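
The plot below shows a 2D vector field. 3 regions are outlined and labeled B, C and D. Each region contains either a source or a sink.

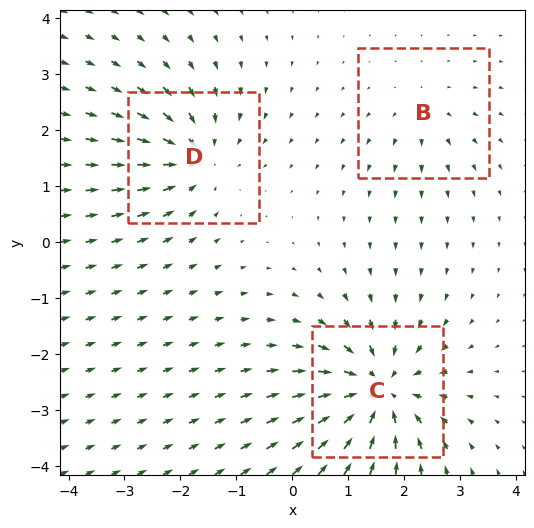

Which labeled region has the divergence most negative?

Divergence at each region's feature centre — B: about +2, C: about -6, D: about -4. Region C is most negative.

C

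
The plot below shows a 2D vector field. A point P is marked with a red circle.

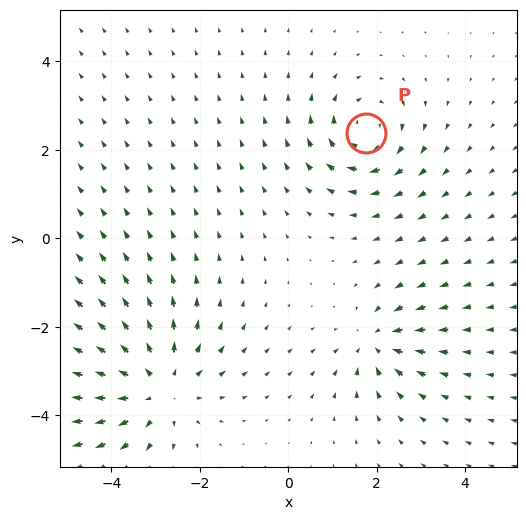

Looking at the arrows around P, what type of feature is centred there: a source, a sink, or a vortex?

At P (1.8, 2.4) the arrows circulate clockwise. Divergence ≈0, curl about -4 — near-zero divergence with nonzero curl is a vortex.

vortex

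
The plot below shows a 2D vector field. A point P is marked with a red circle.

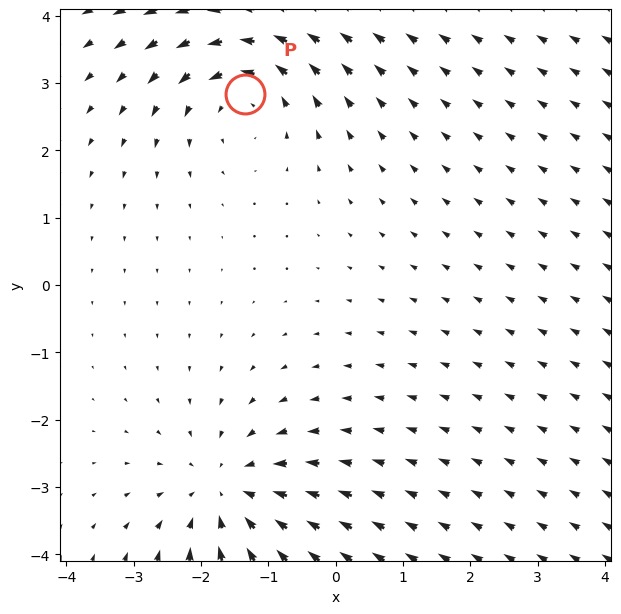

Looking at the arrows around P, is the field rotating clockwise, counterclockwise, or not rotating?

counterclockwise

Near P at (-1.4, 2.8) the arrows circulate counterclockwise. The curl (z-component) there is about +3; positive curl means counterclockwise rotation.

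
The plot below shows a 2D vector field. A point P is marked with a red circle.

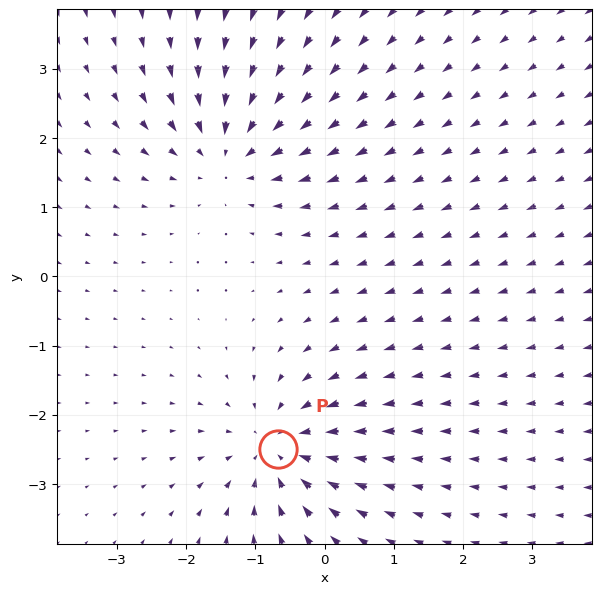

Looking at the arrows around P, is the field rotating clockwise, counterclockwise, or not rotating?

not rotating

Near P at (-0.7, -2.5) the arrows show no circulation. The curl there is ≈0.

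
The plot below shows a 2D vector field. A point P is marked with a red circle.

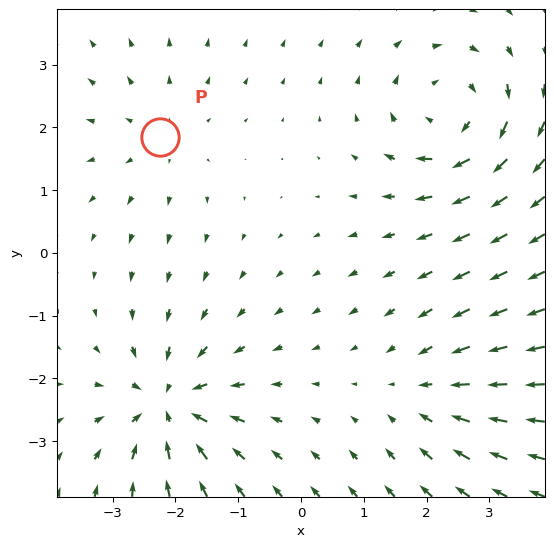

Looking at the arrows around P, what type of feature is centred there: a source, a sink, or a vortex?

At P (-2.2, 1.8) the arrows spread outward. Divergence about +2, curl ≈0 — positive divergence with near-zero curl is a source.

source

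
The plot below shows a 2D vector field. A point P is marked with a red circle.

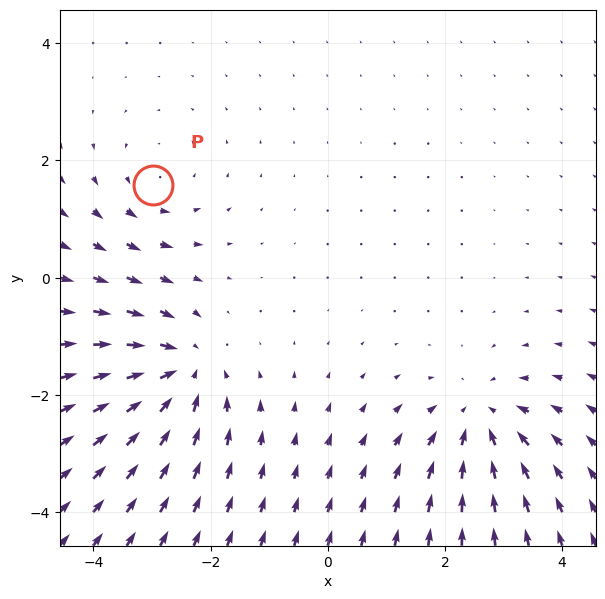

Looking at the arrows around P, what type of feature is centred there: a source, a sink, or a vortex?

At P (-3.0, 1.6) the arrows circulate counterclockwise. Divergence ≈0, curl about +3 — near-zero divergence with nonzero curl is a vortex.

vortex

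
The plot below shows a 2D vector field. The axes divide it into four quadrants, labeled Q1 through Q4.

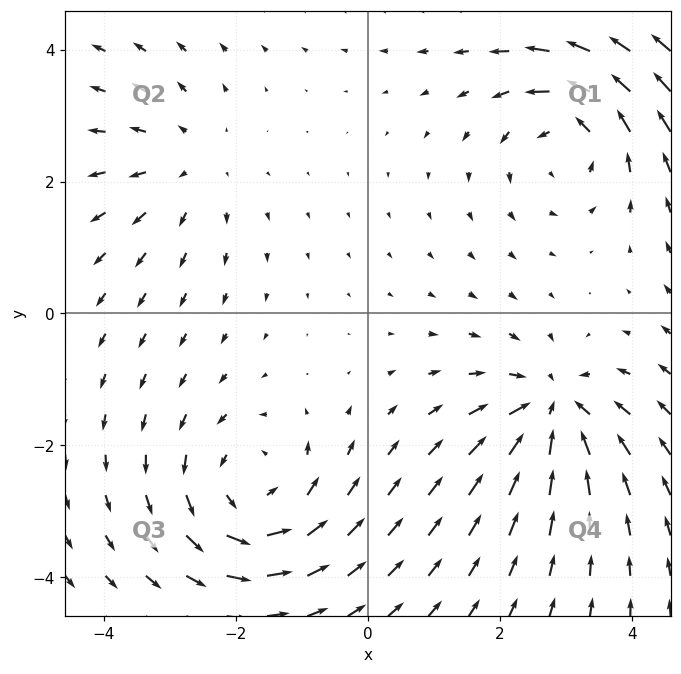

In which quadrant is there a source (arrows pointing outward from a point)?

The source sits at approximately (-2.7, 2.3), which lies in quadrant Q2. The divergence there is about +3, positive as expected for a source.

Q2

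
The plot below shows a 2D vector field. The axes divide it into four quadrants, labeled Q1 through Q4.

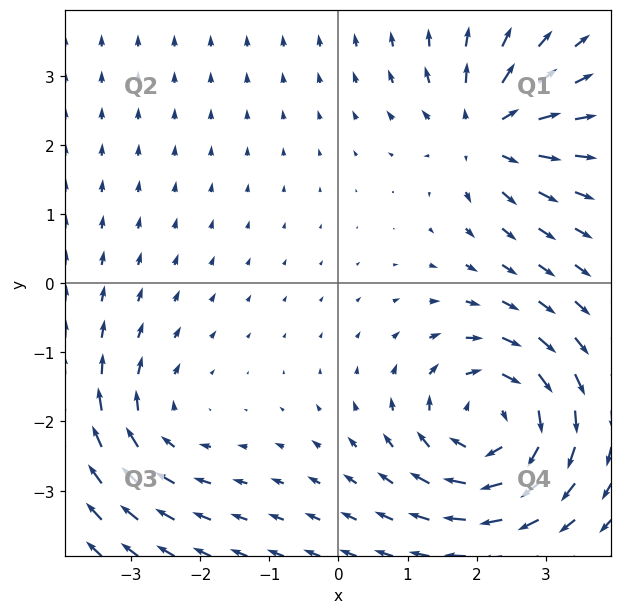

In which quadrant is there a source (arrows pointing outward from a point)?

The source sits at approximately (2.1, 2.2), which lies in quadrant Q1. The divergence there is about +5, positive as expected for a source.

Q1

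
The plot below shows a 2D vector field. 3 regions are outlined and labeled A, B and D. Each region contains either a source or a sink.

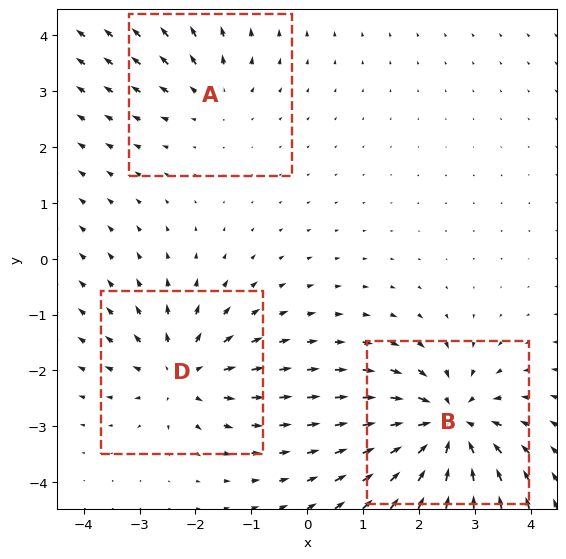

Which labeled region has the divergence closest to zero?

A

Divergence at each region's feature centre — A: about +2, B: about -6, D: about +4. Region A is closest to zero.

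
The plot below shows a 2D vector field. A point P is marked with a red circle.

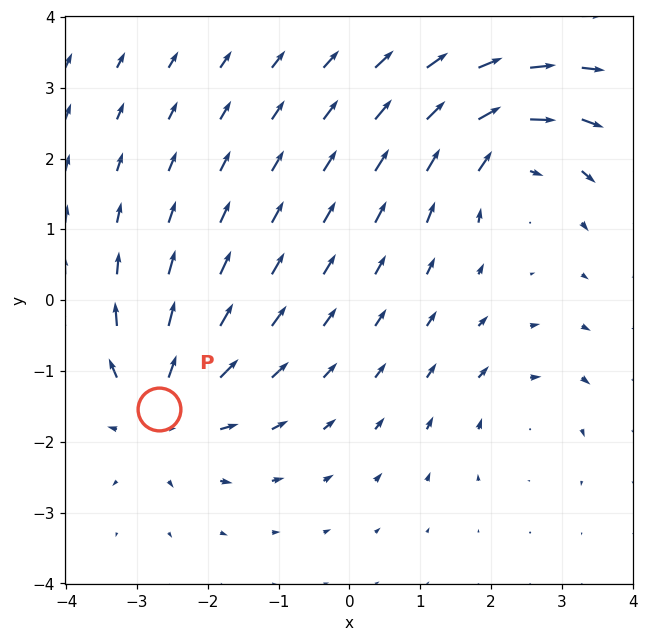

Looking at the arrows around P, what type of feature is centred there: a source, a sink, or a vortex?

source

At P (-2.7, -1.5) the arrows spread outward. Divergence about +5, curl ≈0 — positive divergence with near-zero curl is a source.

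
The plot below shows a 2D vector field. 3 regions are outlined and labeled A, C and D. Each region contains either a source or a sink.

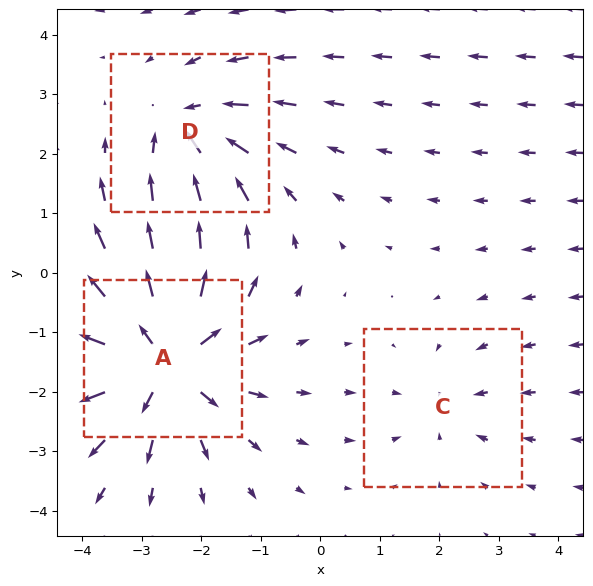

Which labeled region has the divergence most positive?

A

Divergence at each region's feature centre — A: about +5, C: about -2, D: about -3. Region A is most positive.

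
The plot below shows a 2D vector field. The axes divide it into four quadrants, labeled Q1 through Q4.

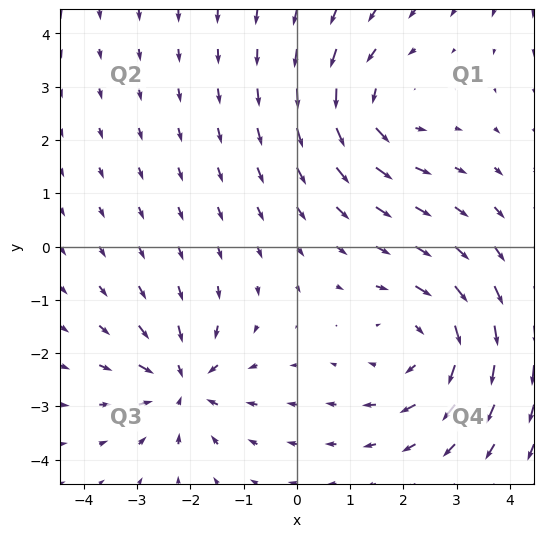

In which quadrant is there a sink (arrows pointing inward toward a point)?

The sink sits at approximately (-2.1, -2.6), which lies in quadrant Q3. The divergence there is about -4, negative as expected for a sink.

Q3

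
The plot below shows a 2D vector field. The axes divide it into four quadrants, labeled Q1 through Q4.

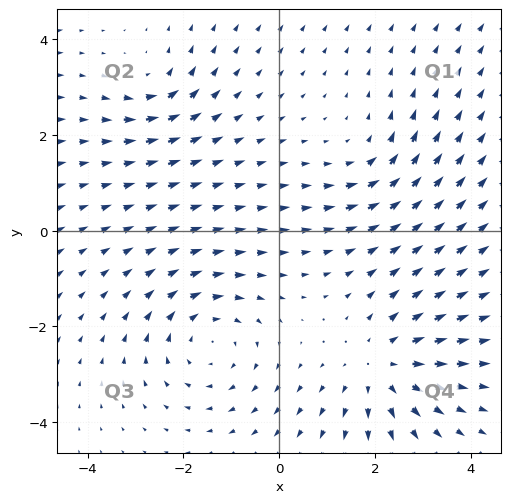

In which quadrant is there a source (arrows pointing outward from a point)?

Q4

The source sits at approximately (2.2, -2.8), which lies in quadrant Q4. The divergence there is about +4, positive as expected for a source.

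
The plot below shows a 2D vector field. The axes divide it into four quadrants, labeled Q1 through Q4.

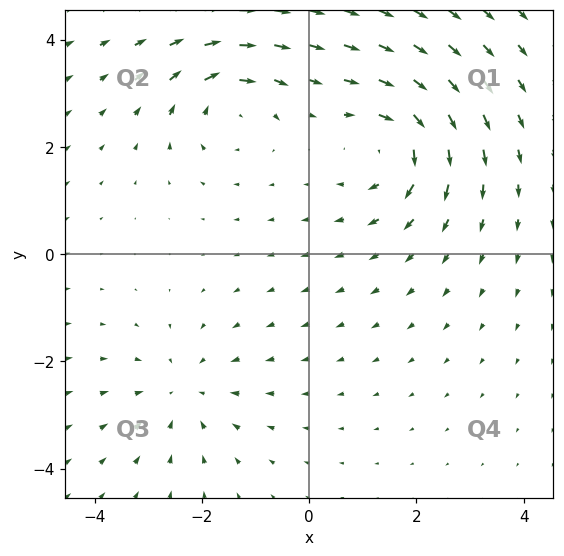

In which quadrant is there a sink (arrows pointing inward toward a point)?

The sink sits at approximately (-2.3, -2.6), which lies in quadrant Q3. The divergence there is about -3, negative as expected for a sink.

Q3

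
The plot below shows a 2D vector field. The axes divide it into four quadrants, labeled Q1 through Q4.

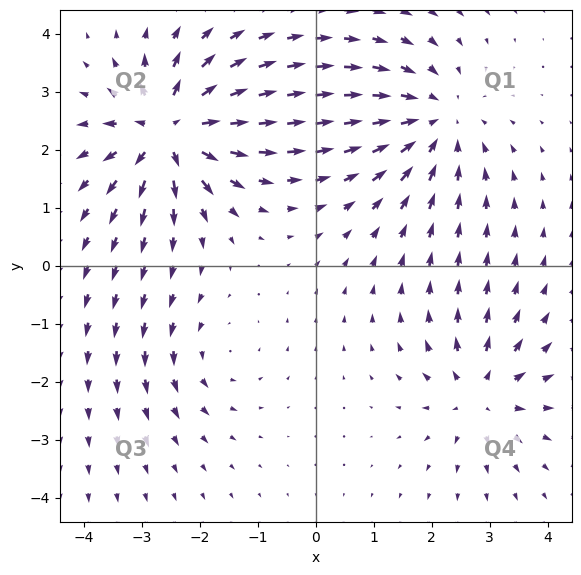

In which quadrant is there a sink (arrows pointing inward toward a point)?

Q1

The sink sits at approximately (2.1, 2.5), which lies in quadrant Q1. The divergence there is about -4, negative as expected for a sink.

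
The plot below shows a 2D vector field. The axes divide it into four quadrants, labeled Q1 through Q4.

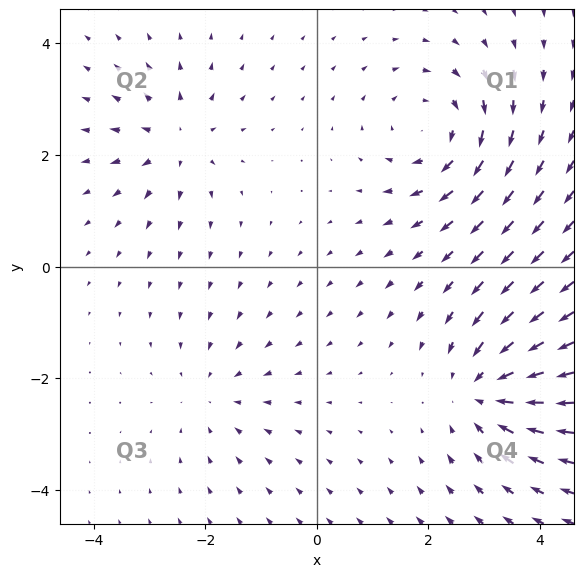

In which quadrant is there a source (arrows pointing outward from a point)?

The source sits at approximately (-2.5, 2.3), which lies in quadrant Q2. The divergence there is about +4, positive as expected for a source.

Q2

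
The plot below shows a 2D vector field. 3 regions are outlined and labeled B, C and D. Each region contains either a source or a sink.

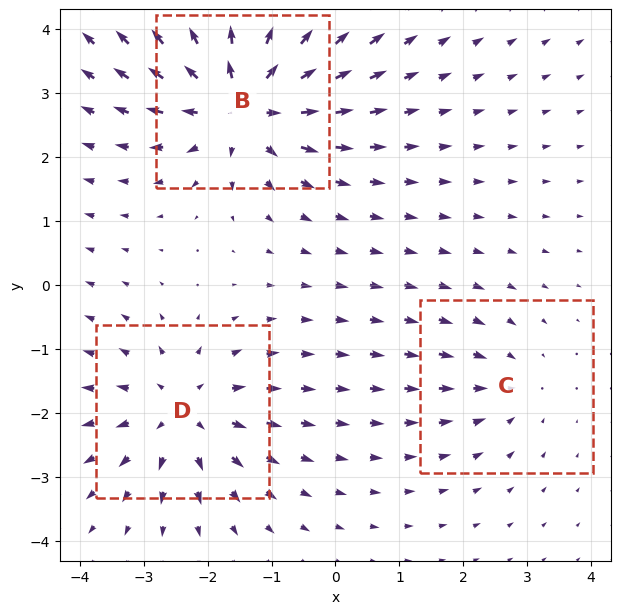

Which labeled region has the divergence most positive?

B

Divergence at each region's feature centre — B: about +5, C: about -2, D: about +4. Region B is most positive.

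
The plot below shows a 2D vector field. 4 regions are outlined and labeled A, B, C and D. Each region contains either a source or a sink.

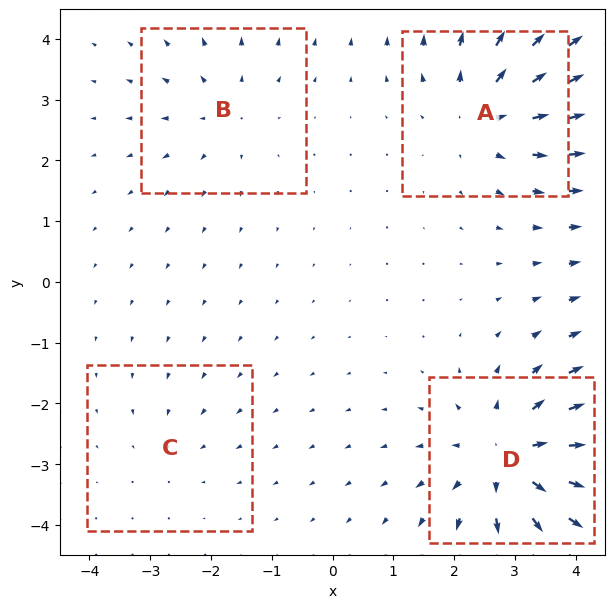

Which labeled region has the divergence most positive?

Divergence at each region's feature centre — A: about +5, B: about +3, C: about -2, D: about +7. Region D is most positive.

D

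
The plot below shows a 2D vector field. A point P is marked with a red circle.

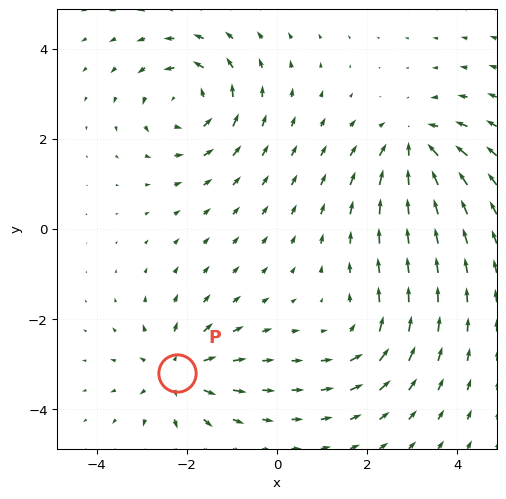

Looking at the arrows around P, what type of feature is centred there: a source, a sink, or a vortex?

source

At P (-2.2, -3.2) the arrows spread outward. Divergence about +4, curl ≈0 — positive divergence with near-zero curl is a source.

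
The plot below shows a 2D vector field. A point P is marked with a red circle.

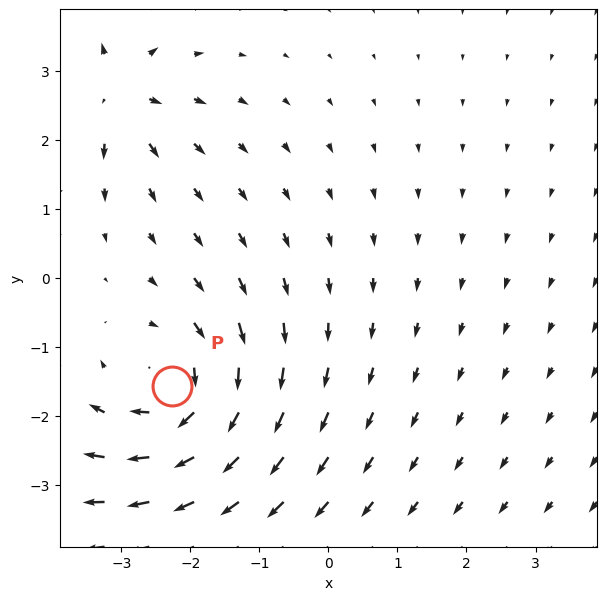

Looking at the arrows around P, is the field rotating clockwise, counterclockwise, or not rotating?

Near P at (-2.3, -1.6) the arrows circulate clockwise. The curl (z-component) there is about -5; negative curl means clockwise rotation.

clockwise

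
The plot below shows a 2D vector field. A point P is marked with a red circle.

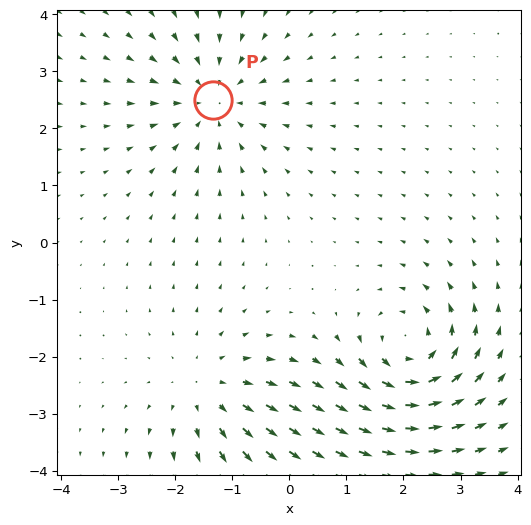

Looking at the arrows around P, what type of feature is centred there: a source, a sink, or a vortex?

At P (-1.3, 2.5) the arrows converge inward. Divergence about -3, curl ≈0 — negative divergence with near-zero curl is a sink.

sink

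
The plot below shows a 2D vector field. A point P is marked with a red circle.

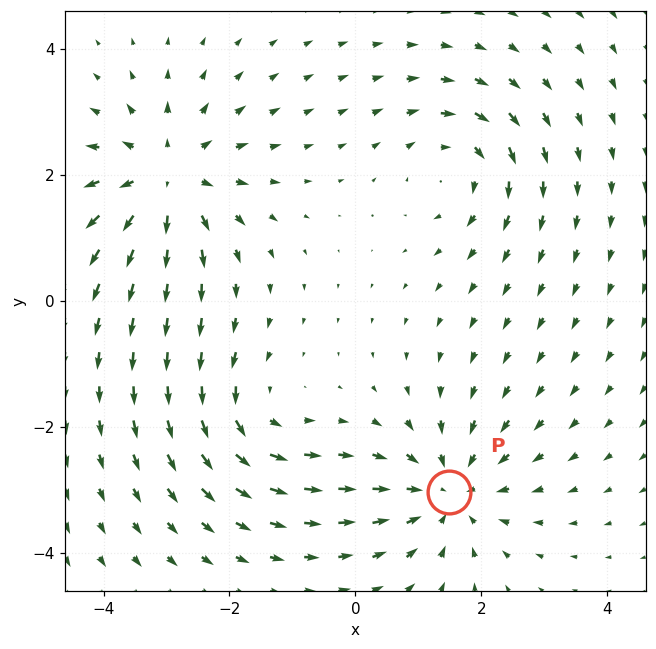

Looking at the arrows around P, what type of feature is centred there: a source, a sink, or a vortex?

sink

At P (1.5, -3.0) the arrows converge inward. Divergence about -5, curl ≈0 — negative divergence with near-zero curl is a sink.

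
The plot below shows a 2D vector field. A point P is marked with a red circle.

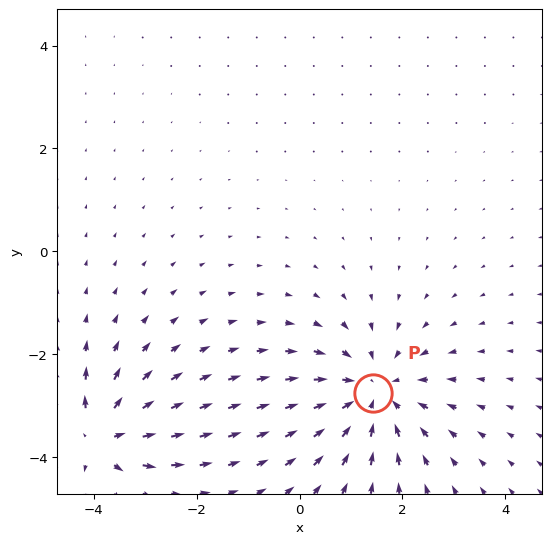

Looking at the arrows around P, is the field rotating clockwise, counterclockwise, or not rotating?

Near P at (1.4, -2.7) the arrows show no circulation. The curl there is ≈0.

not rotating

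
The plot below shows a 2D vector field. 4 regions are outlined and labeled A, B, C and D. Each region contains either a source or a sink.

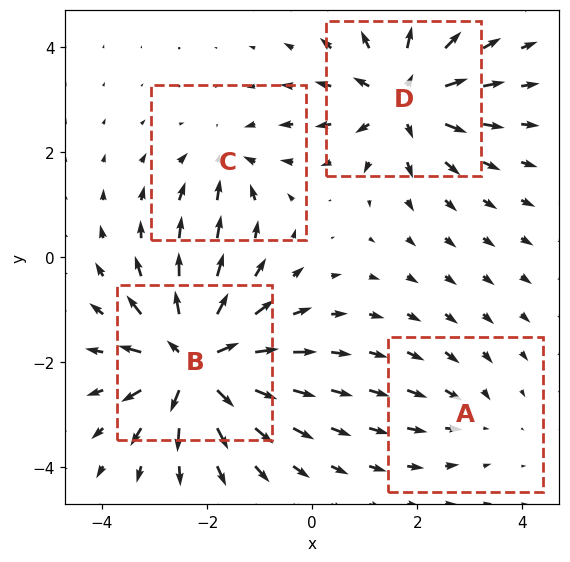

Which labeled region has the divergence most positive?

Divergence at each region's feature centre — A: about -2, B: about +8, C: about -4, D: about +6. Region B is most positive.

B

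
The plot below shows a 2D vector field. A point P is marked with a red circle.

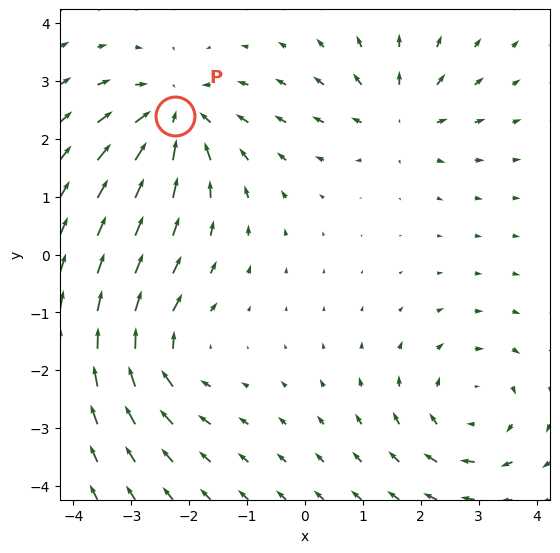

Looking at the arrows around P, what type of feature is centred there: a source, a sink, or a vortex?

sink

At P (-2.2, 2.4) the arrows converge inward. Divergence about -4, curl ≈0 — negative divergence with near-zero curl is a sink.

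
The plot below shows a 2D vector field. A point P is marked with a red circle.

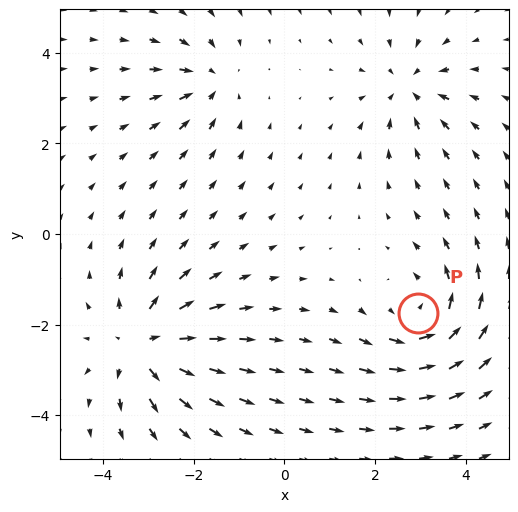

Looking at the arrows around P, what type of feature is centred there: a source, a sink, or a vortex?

At P (3.0, -1.8) the arrows circulate counterclockwise. Divergence ≈0, curl about +4 — near-zero divergence with nonzero curl is a vortex.

vortex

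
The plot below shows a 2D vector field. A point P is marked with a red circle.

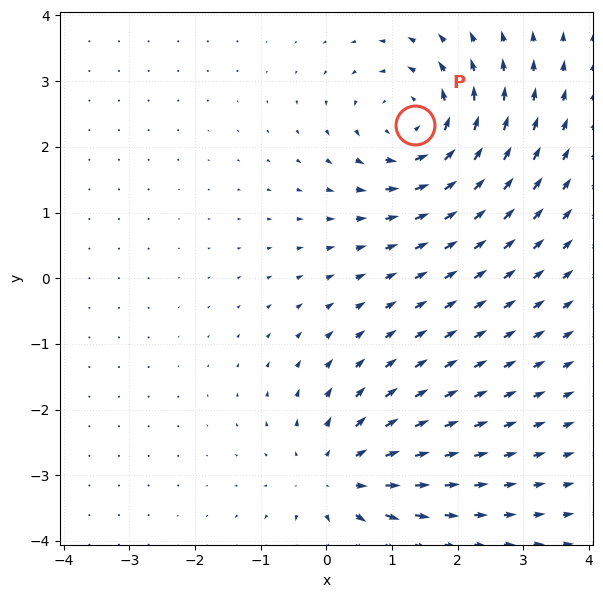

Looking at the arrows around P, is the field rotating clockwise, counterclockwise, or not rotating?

Near P at (1.3, 2.3) the arrows circulate counterclockwise. The curl (z-component) there is about +5; positive curl means counterclockwise rotation.

counterclockwise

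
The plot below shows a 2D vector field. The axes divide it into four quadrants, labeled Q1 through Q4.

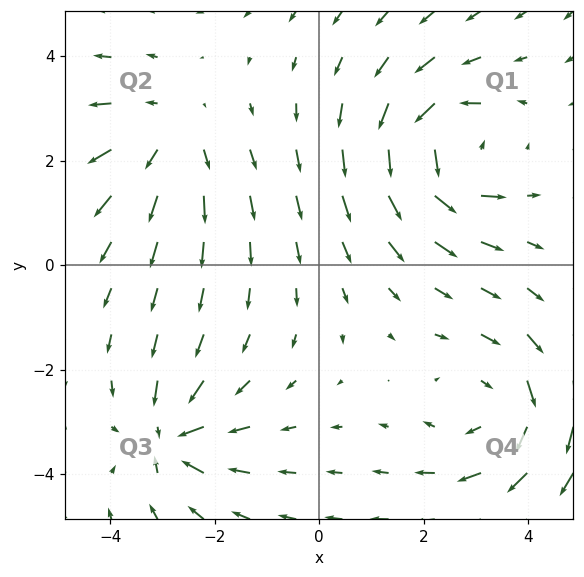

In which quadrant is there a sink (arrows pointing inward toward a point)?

The sink sits at approximately (-2.9, -3.3), which lies in quadrant Q3. The divergence there is about -4, negative as expected for a sink.

Q3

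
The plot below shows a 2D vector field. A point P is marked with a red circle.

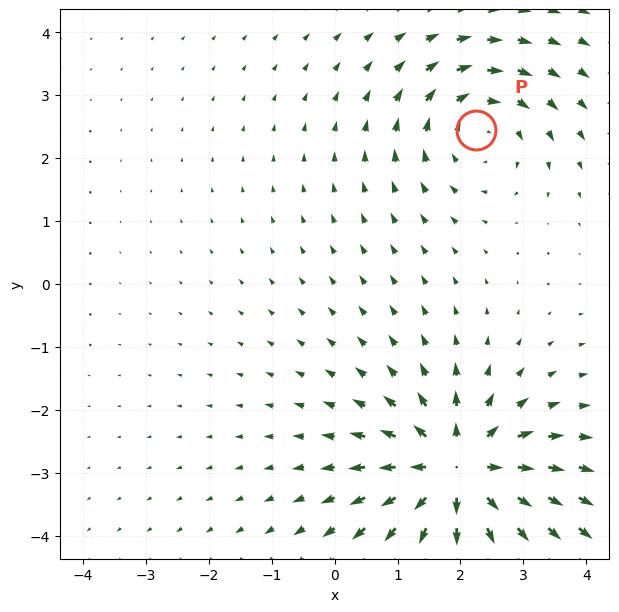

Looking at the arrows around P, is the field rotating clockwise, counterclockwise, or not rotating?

clockwise

Near P at (2.2, 2.4) the arrows circulate clockwise. The curl (z-component) there is about -3; negative curl means clockwise rotation.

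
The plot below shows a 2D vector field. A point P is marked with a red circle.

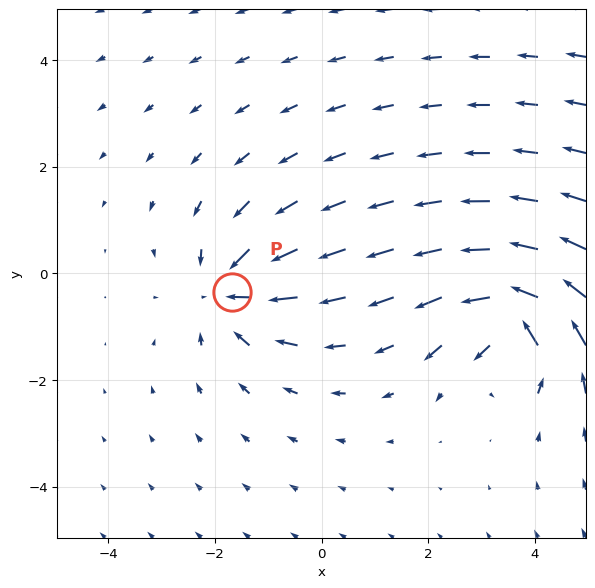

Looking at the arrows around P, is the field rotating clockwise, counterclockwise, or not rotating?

Near P at (-1.7, -0.3) the arrows show no circulation. The curl there is ≈0.

not rotating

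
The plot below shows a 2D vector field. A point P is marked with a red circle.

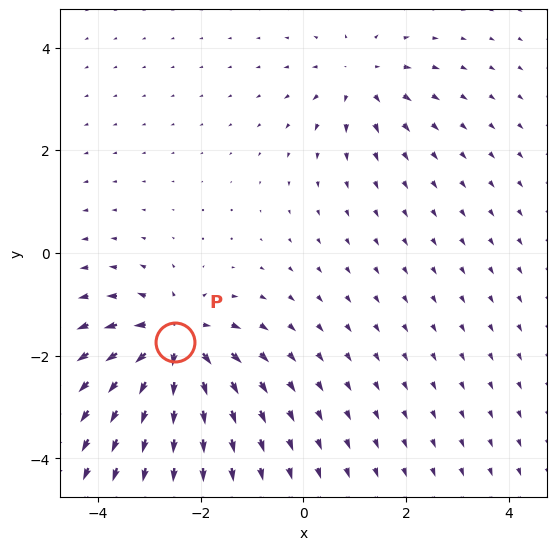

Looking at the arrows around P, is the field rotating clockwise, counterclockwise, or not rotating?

not rotating

Near P at (-2.5, -1.7) the arrows show no circulation. The curl there is ≈0.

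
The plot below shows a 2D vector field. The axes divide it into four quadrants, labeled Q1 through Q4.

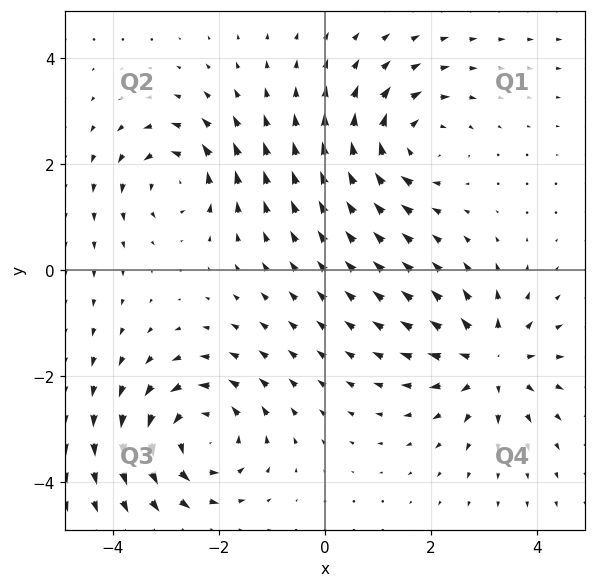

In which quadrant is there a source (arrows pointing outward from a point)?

Q4

The source sits at approximately (3.1, -1.7), which lies in quadrant Q4. The divergence there is about +5, positive as expected for a source.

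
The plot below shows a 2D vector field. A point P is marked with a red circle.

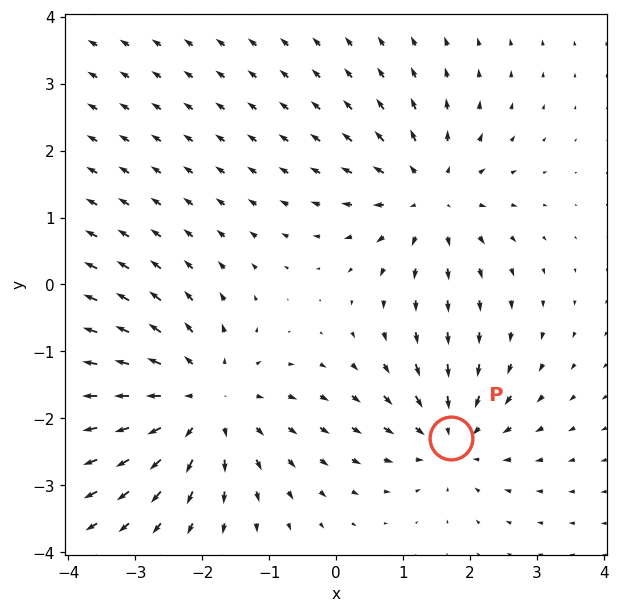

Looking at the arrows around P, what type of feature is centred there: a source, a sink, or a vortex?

sink

At P (1.7, -2.3) the arrows converge inward. Divergence about -4, curl ≈0 — negative divergence with near-zero curl is a sink.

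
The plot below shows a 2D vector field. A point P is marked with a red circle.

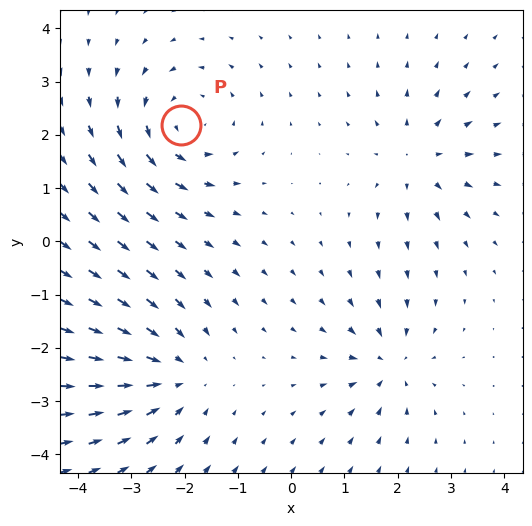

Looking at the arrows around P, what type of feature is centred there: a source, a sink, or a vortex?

At P (-2.1, 2.2) the arrows circulate counterclockwise. Divergence ≈0, curl about +4 — near-zero divergence with nonzero curl is a vortex.

vortex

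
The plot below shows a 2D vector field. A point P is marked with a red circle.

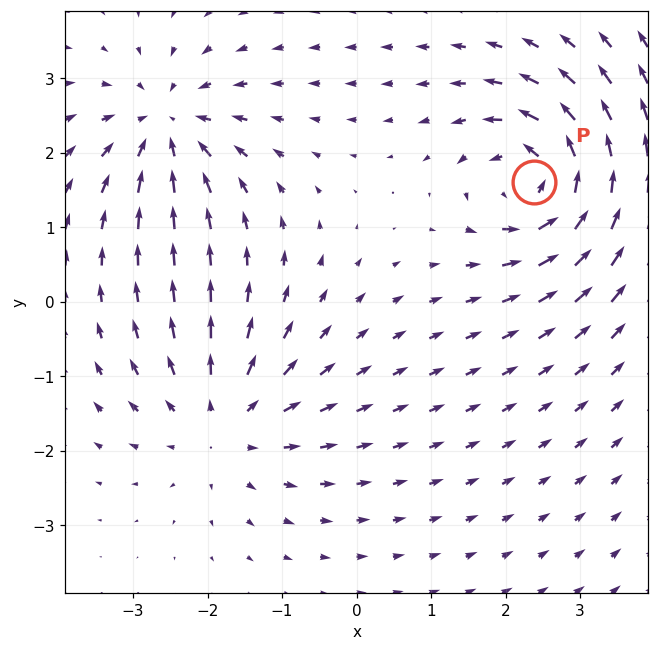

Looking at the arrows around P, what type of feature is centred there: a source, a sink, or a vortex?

At P (2.4, 1.6) the arrows circulate counterclockwise. Divergence ≈0, curl about +7 — near-zero divergence with nonzero curl is a vortex.

vortex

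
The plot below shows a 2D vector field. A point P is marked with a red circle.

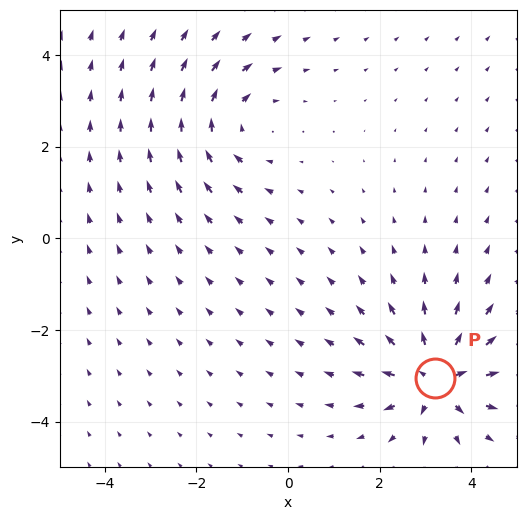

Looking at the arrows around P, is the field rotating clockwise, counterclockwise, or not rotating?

Near P at (3.2, -3.0) the arrows show no circulation. The curl there is ≈0.

not rotating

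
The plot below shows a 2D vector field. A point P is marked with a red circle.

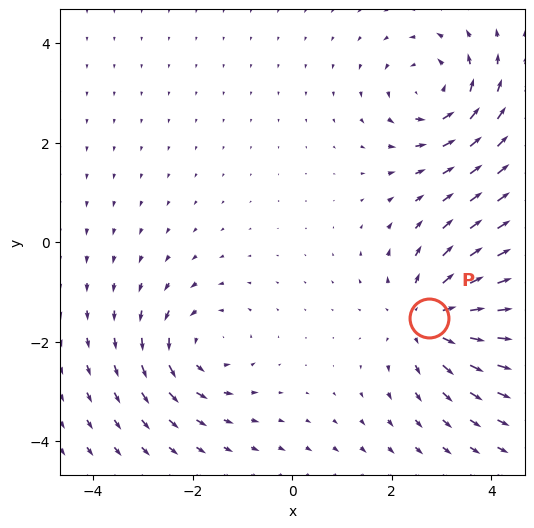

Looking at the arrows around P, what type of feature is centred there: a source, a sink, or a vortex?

source

At P (2.7, -1.5) the arrows spread outward. Divergence about +4, curl ≈0 — positive divergence with near-zero curl is a source.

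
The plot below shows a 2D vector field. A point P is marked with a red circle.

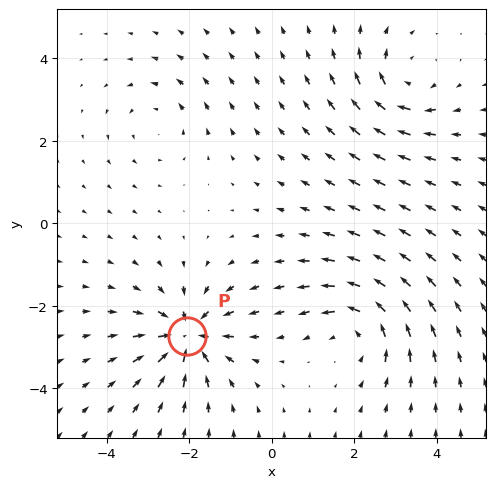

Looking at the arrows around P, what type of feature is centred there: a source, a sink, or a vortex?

At P (-2.0, -2.7) the arrows converge inward. Divergence about -6, curl ≈0 — negative divergence with near-zero curl is a sink.

sink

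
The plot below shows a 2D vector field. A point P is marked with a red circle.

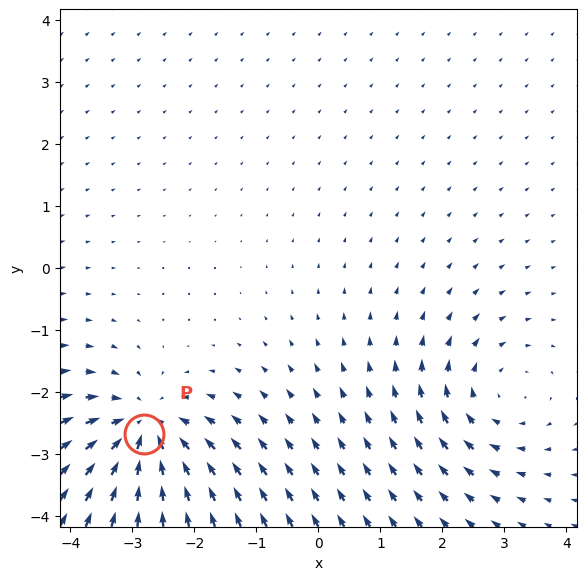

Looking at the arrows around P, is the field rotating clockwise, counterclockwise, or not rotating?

not rotating

Near P at (-2.8, -2.7) the arrows show no circulation. The curl there is ≈0.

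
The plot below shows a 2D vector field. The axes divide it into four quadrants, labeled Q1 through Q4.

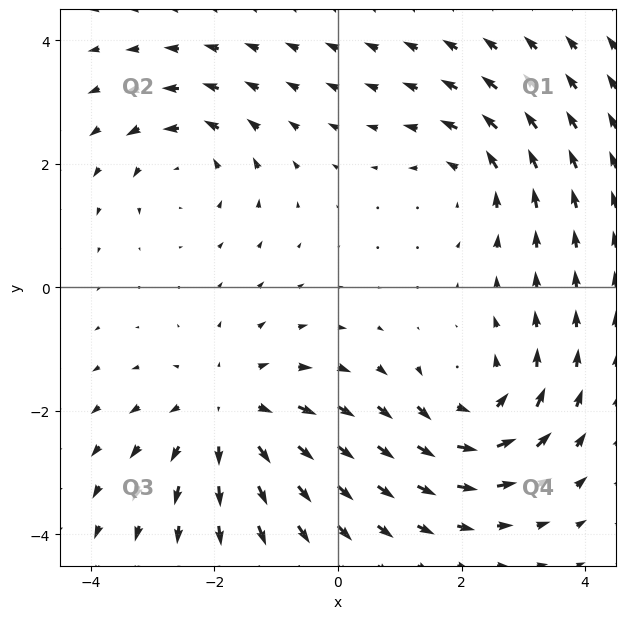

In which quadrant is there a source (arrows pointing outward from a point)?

The source sits at approximately (-1.8, -2.0), which lies in quadrant Q3. The divergence there is about +4, positive as expected for a source.

Q3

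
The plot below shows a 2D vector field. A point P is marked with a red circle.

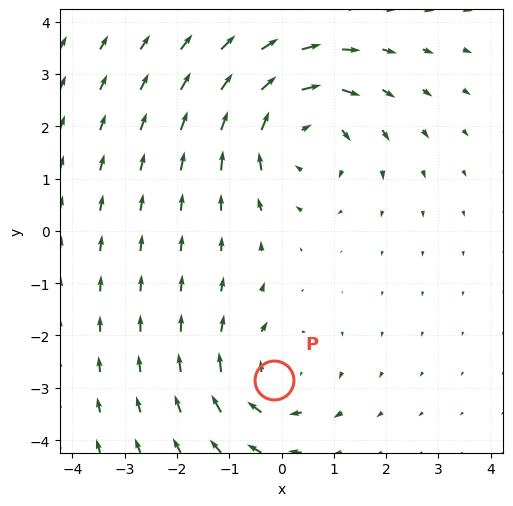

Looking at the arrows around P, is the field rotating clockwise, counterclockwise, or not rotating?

clockwise

Near P at (-0.1, -2.9) the arrows circulate clockwise. The curl (z-component) there is about -3; negative curl means clockwise rotation.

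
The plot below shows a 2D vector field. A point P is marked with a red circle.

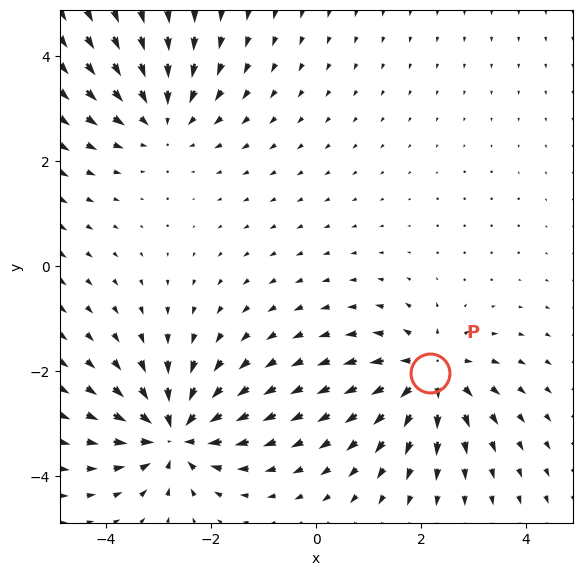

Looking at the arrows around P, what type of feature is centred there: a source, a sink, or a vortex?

source

At P (2.2, -2.0) the arrows spread outward. Divergence about +5, curl ≈0 — positive divergence with near-zero curl is a source.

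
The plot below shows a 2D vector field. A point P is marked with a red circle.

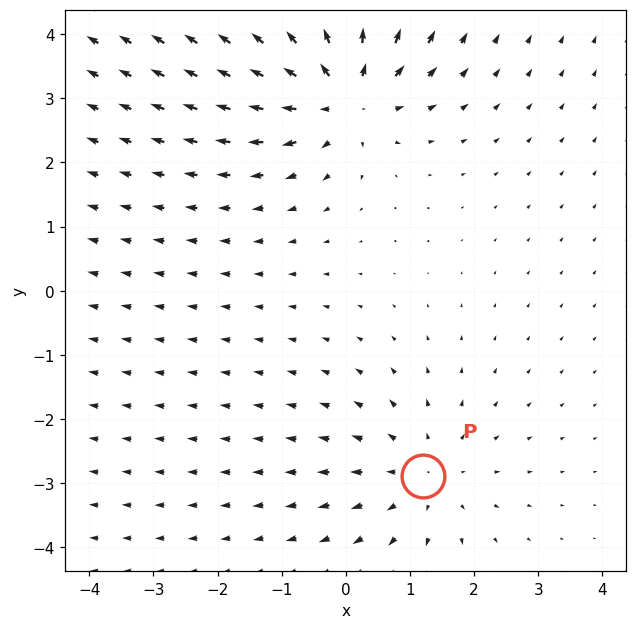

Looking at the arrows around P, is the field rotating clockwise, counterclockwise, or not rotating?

Near P at (1.2, -2.9) the arrows show no circulation. The curl there is ≈0.

not rotating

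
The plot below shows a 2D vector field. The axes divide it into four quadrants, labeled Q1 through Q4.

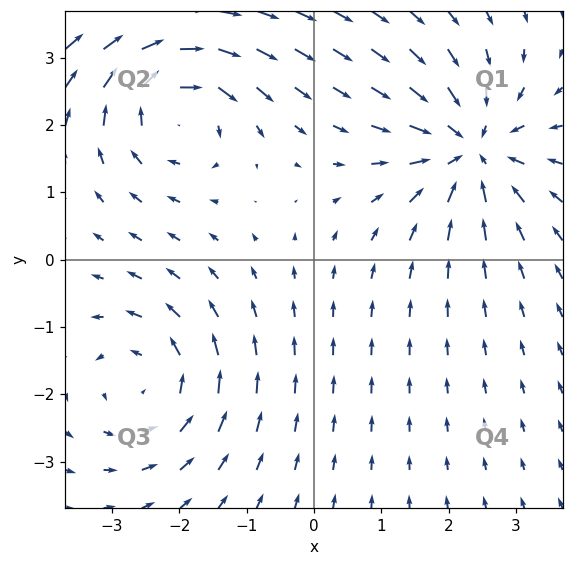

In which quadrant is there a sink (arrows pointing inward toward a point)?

The sink sits at approximately (2.3, 1.6), which lies in quadrant Q1. The divergence there is about -4, negative as expected for a sink.

Q1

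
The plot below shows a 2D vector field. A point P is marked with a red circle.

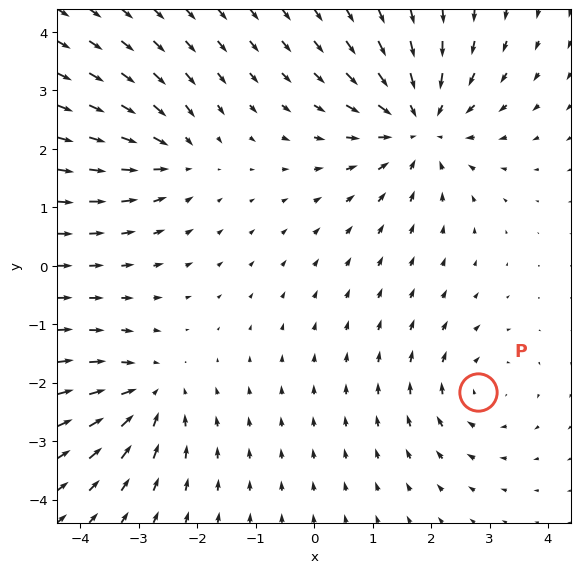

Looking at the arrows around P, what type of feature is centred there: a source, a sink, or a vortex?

At P (2.8, -2.2) the arrows circulate clockwise. Divergence ≈0, curl about -3 — near-zero divergence with nonzero curl is a vortex.

vortex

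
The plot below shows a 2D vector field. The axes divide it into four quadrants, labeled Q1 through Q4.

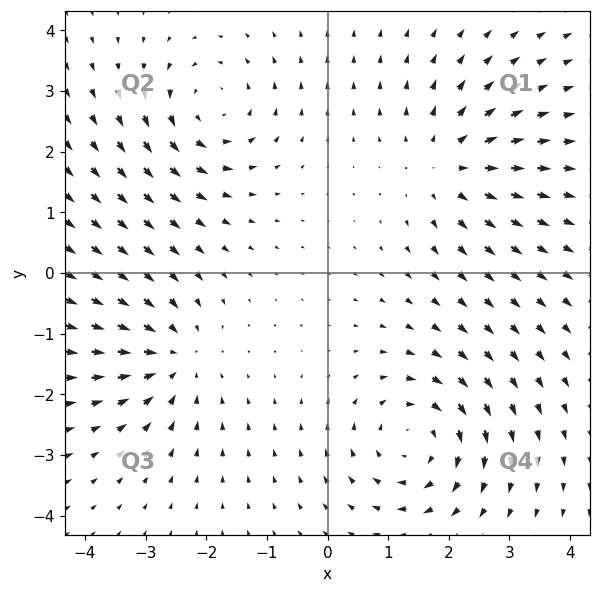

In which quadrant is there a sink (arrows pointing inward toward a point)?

The sink sits at approximately (-2.5, -1.4), which lies in quadrant Q3. The divergence there is about -5, negative as expected for a sink.

Q3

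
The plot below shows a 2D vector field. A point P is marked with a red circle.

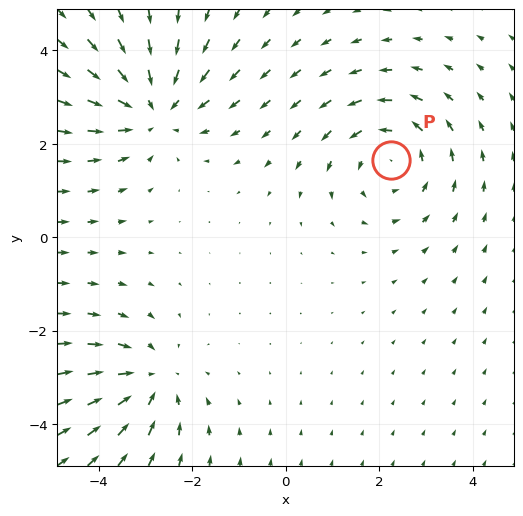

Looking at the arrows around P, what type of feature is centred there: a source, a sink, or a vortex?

vortex

At P (2.2, 1.7) the arrows circulate counterclockwise. Divergence ≈0, curl about +3 — near-zero divergence with nonzero curl is a vortex.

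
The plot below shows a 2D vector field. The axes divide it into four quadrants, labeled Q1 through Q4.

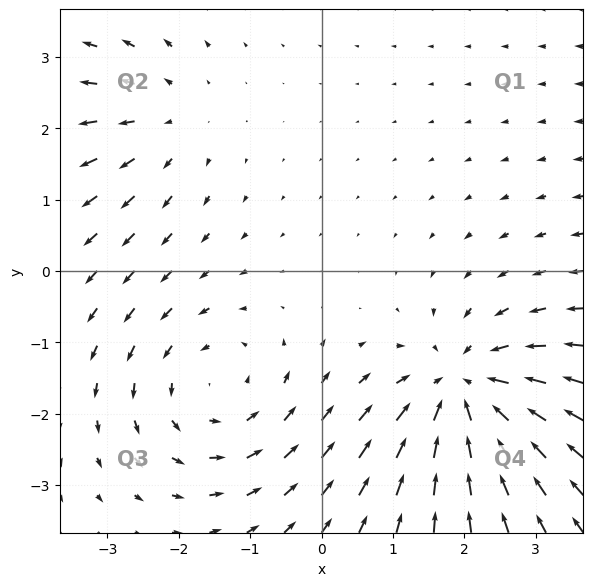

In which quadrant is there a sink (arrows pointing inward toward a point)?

Q4

The sink sits at approximately (2.0, -1.7), which lies in quadrant Q4. The divergence there is about -6, negative as expected for a sink.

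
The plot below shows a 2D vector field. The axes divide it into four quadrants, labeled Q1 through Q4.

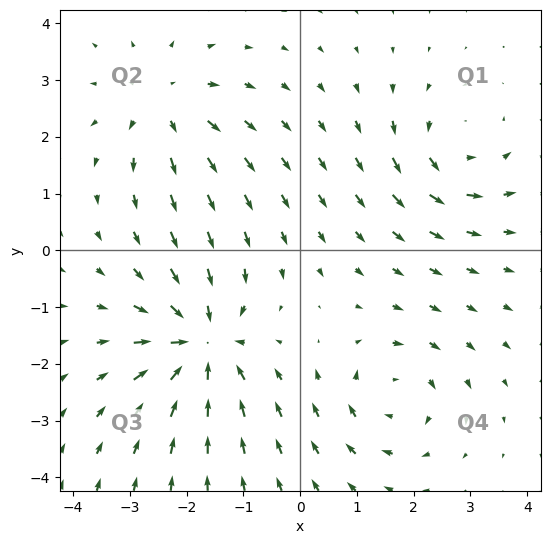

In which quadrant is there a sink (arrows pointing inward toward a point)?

The sink sits at approximately (-1.7, -1.6), which lies in quadrant Q3. The divergence there is about -6, negative as expected for a sink.

Q3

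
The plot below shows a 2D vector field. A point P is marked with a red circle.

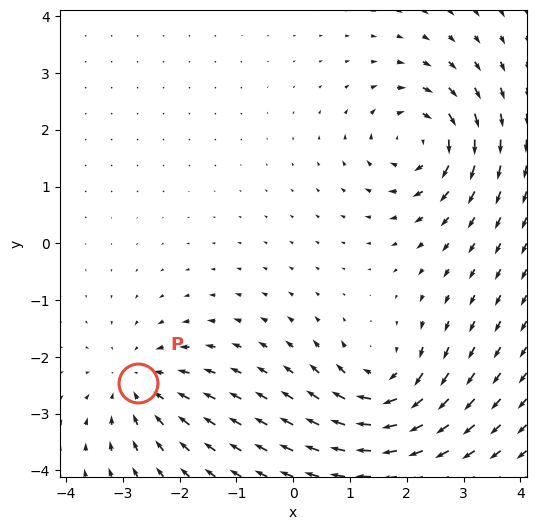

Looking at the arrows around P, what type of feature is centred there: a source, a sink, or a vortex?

At P (-2.7, -2.5) the arrows converge inward. Divergence about -4, curl ≈0 — negative divergence with near-zero curl is a sink.

sink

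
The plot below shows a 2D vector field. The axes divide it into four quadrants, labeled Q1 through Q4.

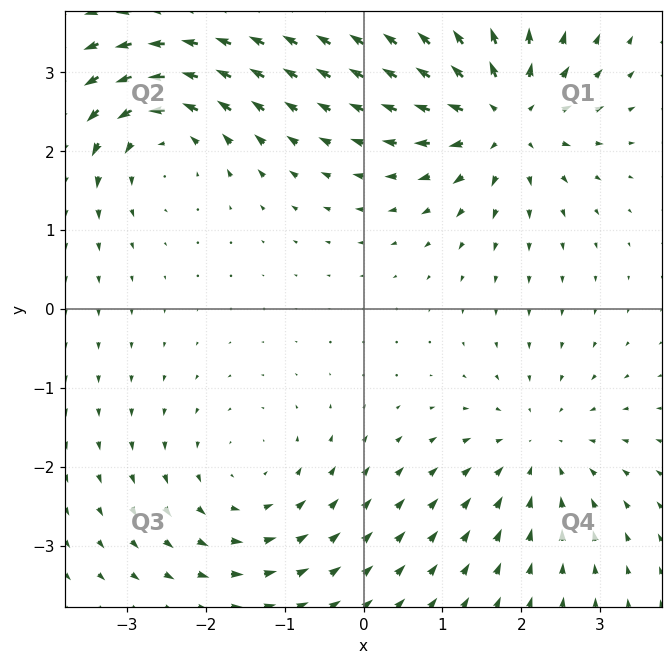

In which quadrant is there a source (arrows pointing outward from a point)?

Q1

The source sits at approximately (1.8, 2.4), which lies in quadrant Q1. The divergence there is about +7, positive as expected for a source.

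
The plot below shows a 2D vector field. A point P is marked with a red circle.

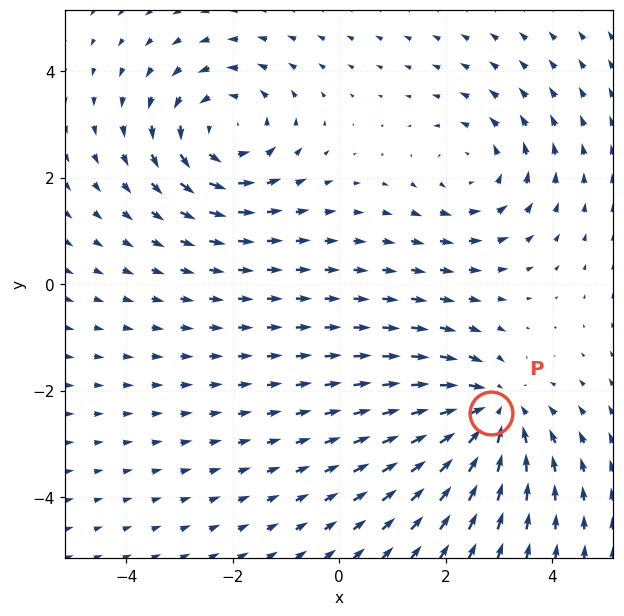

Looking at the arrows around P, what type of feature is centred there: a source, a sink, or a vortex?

At P (2.9, -2.4) the arrows converge inward. Divergence about -4, curl ≈0 — negative divergence with near-zero curl is a sink.

sink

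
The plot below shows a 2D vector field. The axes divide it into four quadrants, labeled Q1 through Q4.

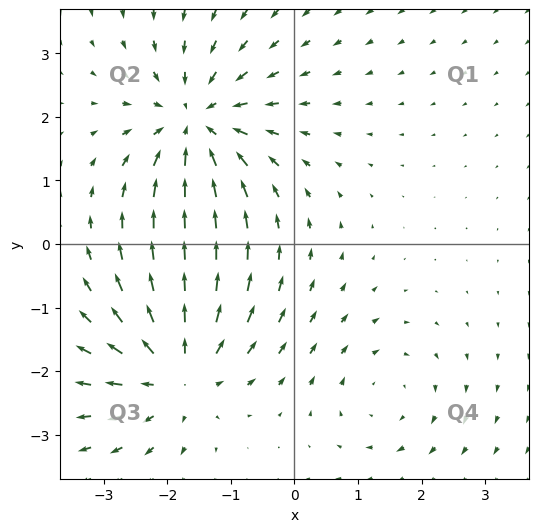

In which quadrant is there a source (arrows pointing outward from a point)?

Q3

The source sits at approximately (-1.8, -2.0), which lies in quadrant Q3. The divergence there is about +5, positive as expected for a source.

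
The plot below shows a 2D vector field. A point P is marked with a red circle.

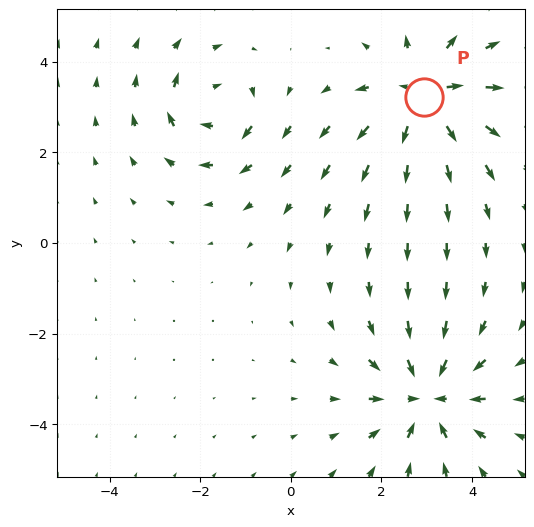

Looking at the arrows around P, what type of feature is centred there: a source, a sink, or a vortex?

source

At P (2.9, 3.2) the arrows spread outward. Divergence about +5, curl ≈0 — positive divergence with near-zero curl is a source.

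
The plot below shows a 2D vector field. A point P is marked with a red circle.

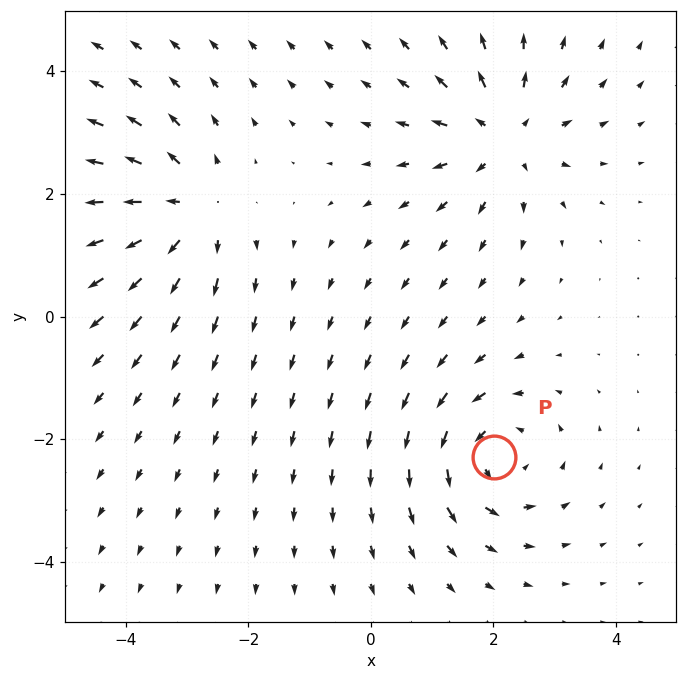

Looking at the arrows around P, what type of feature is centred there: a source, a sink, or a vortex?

At P (2.0, -2.3) the arrows circulate counterclockwise. Divergence ≈0, curl about +4 — near-zero divergence with nonzero curl is a vortex.

vortex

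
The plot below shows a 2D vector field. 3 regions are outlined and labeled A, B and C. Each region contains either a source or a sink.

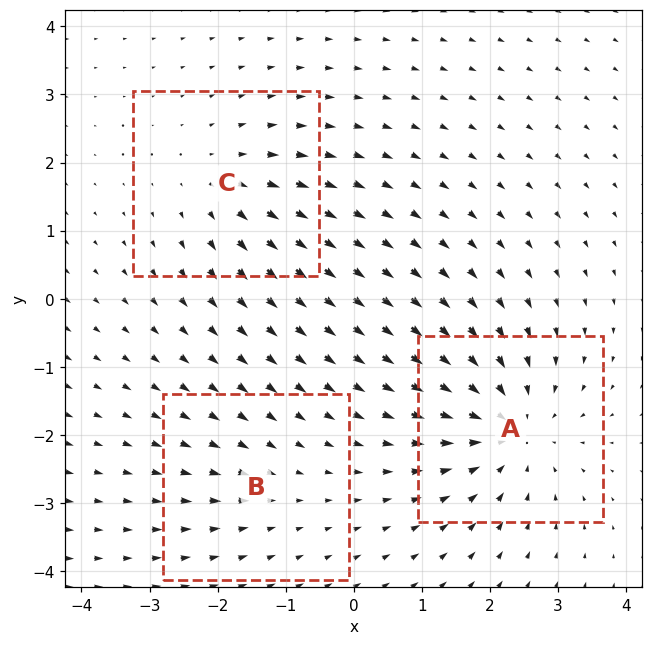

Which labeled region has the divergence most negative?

Divergence at each region's feature centre — A: about -5, B: about -2, C: about +3. Region A is most negative.

A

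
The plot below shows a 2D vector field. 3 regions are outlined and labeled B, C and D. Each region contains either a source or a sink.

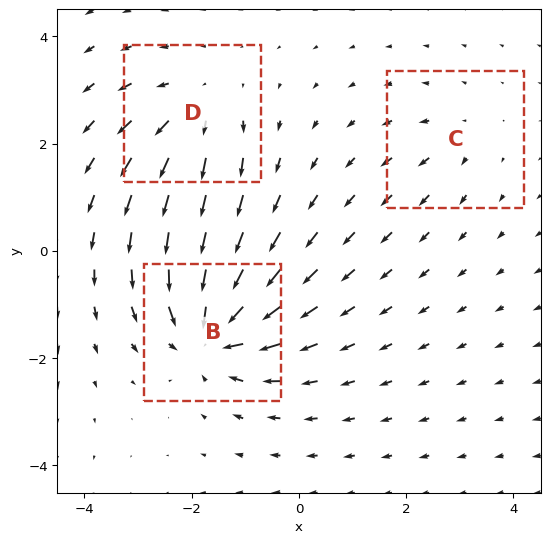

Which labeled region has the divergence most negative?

Divergence at each region's feature centre — B: about -6, C: about +2, D: about +4. Region B is most negative.

B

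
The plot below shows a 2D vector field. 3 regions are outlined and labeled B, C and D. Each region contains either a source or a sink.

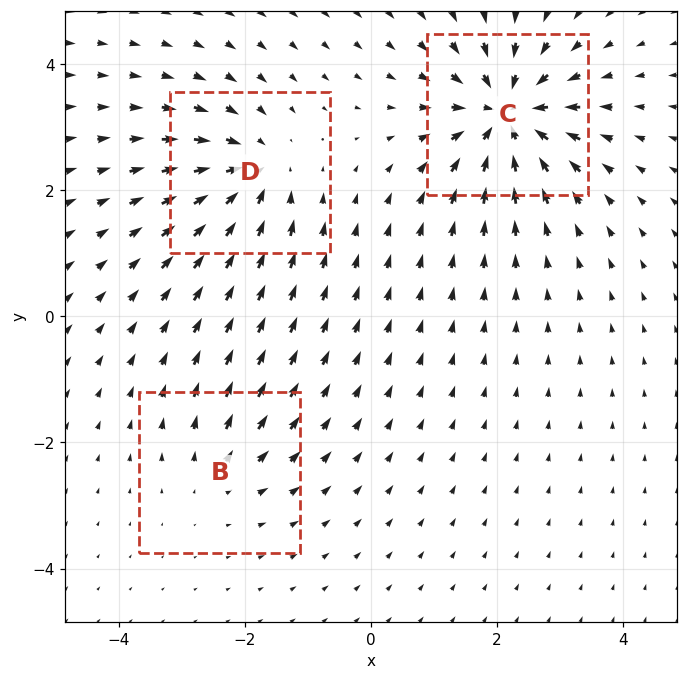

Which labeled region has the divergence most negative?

Divergence at each region's feature centre — B: about +2, C: about -6, D: about -4. Region C is most negative.

C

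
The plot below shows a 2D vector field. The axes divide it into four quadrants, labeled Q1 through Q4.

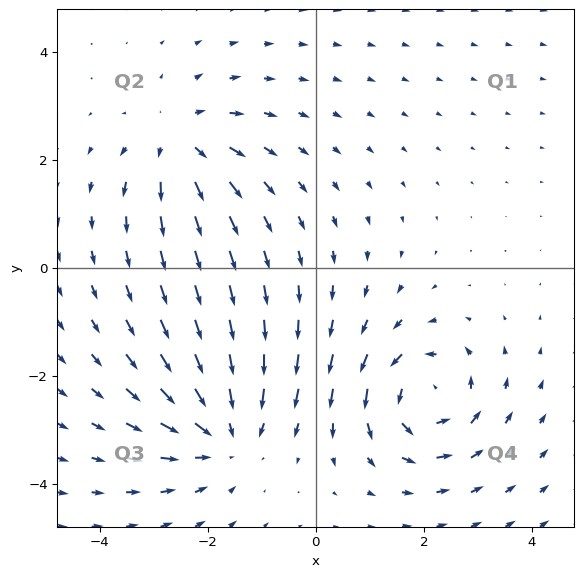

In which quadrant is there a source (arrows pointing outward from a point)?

Q2

The source sits at approximately (-2.5, 2.4), which lies in quadrant Q2. The divergence there is about +4, positive as expected for a source.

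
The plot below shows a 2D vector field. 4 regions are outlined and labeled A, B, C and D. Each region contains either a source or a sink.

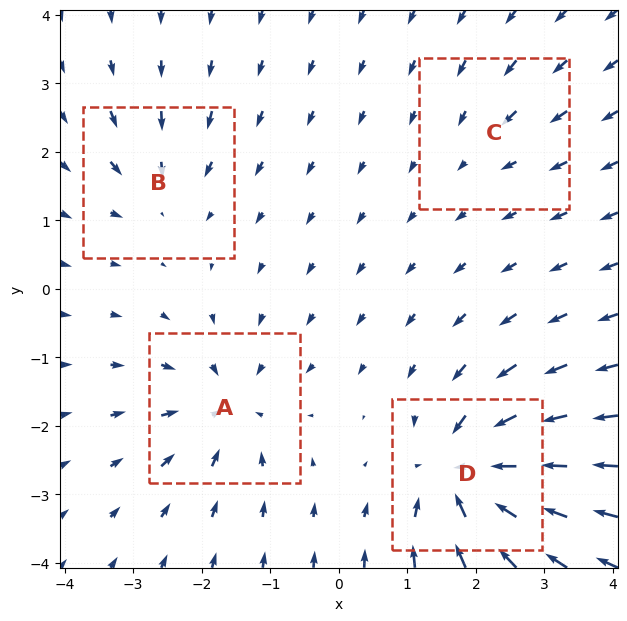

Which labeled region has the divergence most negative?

Divergence at each region's feature centre — A: about -6, B: about -4, C: about -2, D: about -9. Region D is most negative.

D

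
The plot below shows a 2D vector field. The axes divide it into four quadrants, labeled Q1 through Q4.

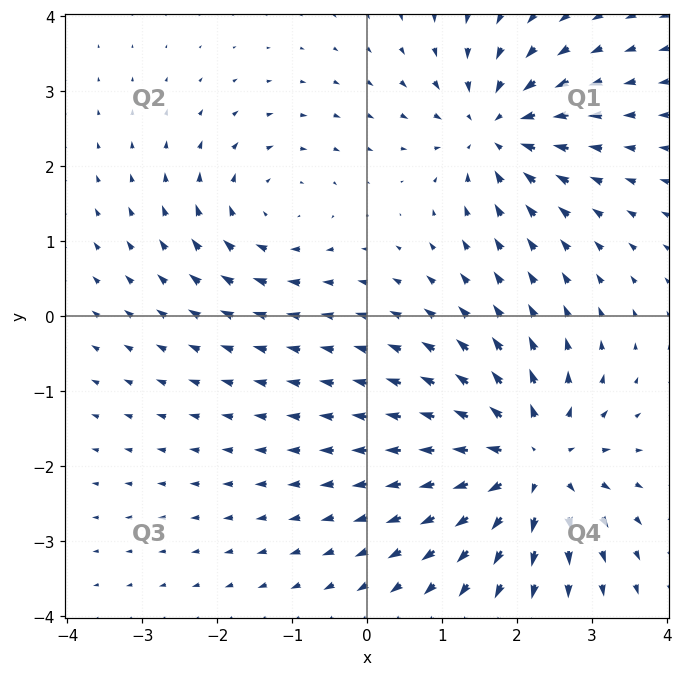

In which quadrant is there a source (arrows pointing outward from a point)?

Q4

The source sits at approximately (2.2, -1.9), which lies in quadrant Q4. The divergence there is about +5, positive as expected for a source.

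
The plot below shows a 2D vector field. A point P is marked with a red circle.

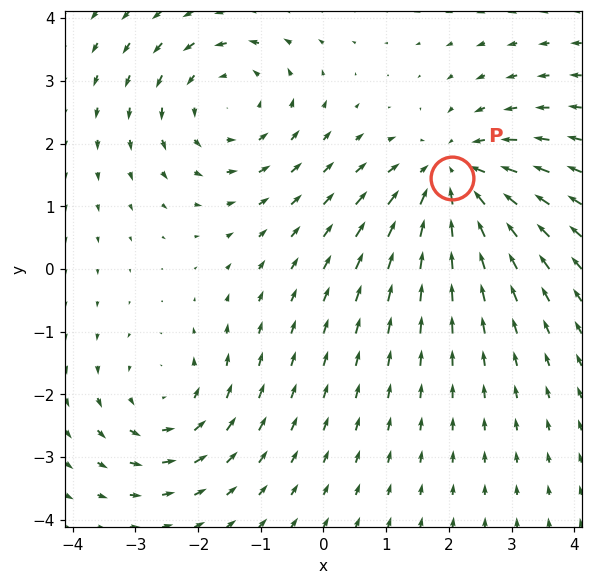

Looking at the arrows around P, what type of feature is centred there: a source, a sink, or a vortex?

At P (2.1, 1.5) the arrows converge inward. Divergence about -4, curl ≈0 — negative divergence with near-zero curl is a sink.

sink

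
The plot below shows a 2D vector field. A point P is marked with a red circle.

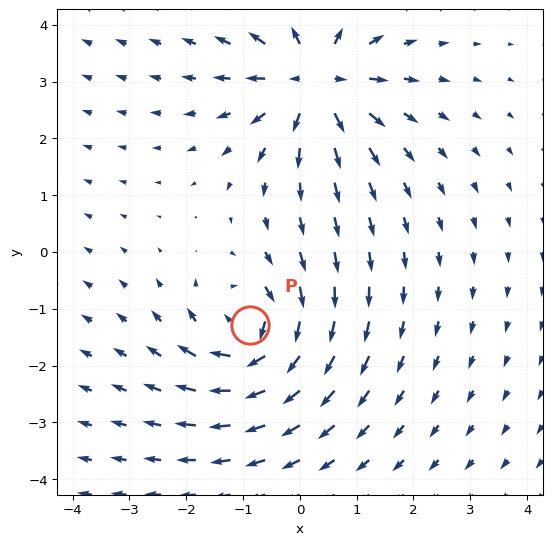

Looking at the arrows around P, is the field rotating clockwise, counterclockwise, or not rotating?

Near P at (-0.9, -1.3) the arrows circulate clockwise. The curl (z-component) there is about -5; negative curl means clockwise rotation.

clockwise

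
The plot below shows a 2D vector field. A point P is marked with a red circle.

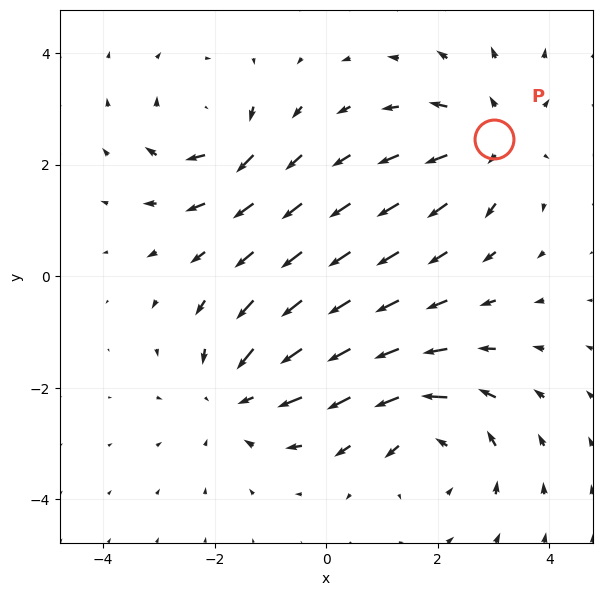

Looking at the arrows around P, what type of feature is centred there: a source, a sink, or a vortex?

source

At P (3.0, 2.5) the arrows spread outward. Divergence about +4, curl ≈0 — positive divergence with near-zero curl is a source.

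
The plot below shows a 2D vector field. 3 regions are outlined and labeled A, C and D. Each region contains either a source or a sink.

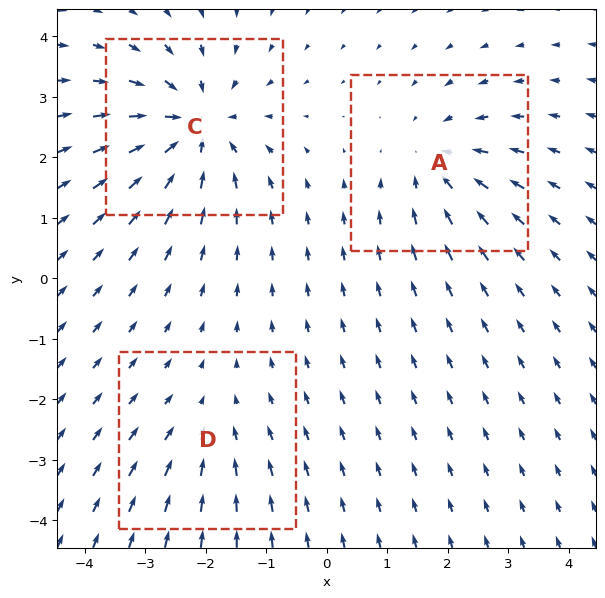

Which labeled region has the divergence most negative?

Divergence at each region's feature centre — A: about -3, C: about -5, D: about -2. Region C is most negative.

C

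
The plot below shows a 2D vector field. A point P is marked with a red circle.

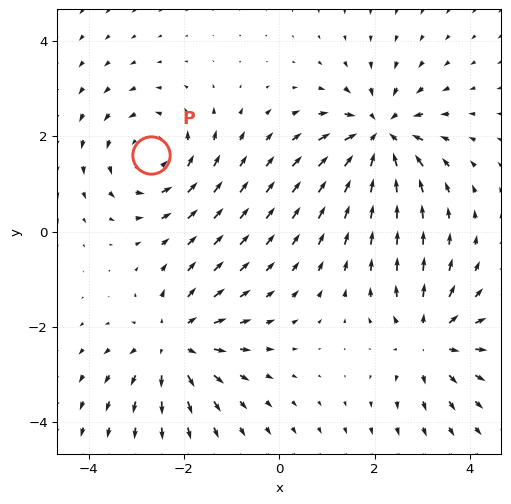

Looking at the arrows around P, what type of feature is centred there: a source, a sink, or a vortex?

At P (-2.7, 1.6) the arrows circulate counterclockwise. Divergence ≈0, curl about +3 — near-zero divergence with nonzero curl is a vortex.

vortex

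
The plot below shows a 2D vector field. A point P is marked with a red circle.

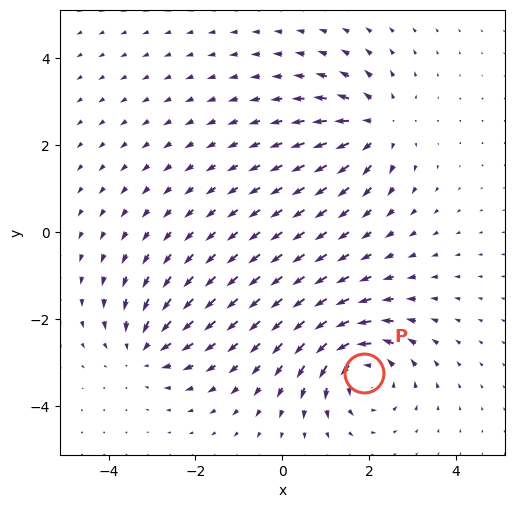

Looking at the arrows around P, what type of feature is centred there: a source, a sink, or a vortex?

At P (1.9, -3.2) the arrows circulate counterclockwise. Divergence ≈0, curl about +6 — near-zero divergence with nonzero curl is a vortex.

vortex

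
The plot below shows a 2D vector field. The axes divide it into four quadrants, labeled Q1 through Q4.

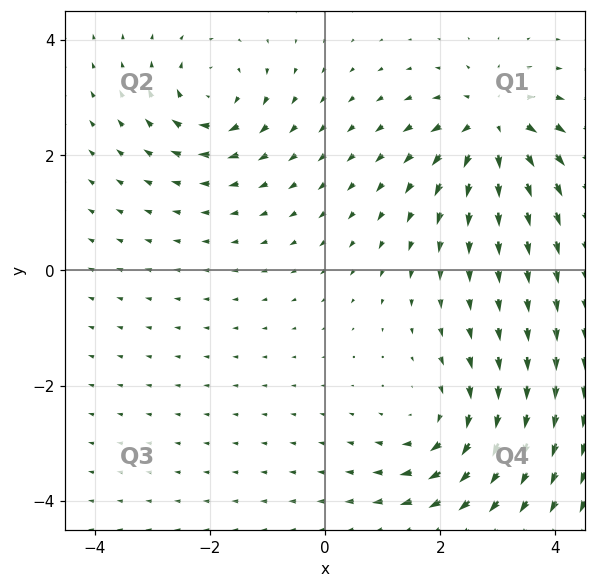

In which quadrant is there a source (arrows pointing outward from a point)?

Q1

The source sits at approximately (2.9, 2.5), which lies in quadrant Q1. The divergence there is about +5, positive as expected for a source.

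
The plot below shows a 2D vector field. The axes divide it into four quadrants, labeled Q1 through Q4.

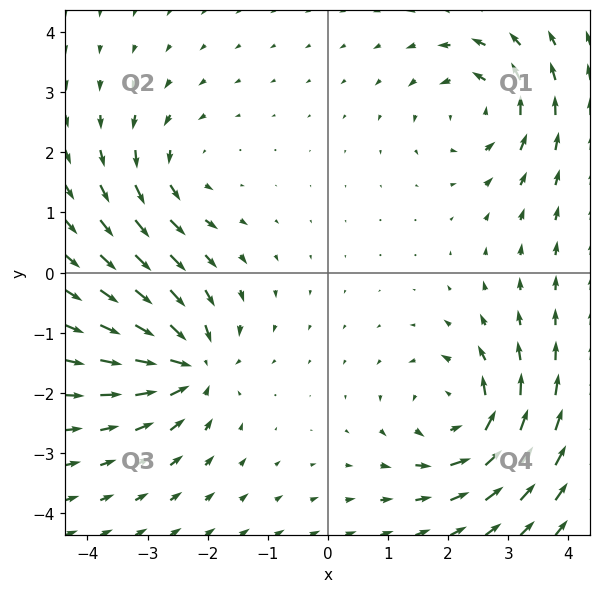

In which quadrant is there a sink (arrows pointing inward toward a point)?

Q3

The sink sits at approximately (-2.3, -1.5), which lies in quadrant Q3. The divergence there is about -6, negative as expected for a sink.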